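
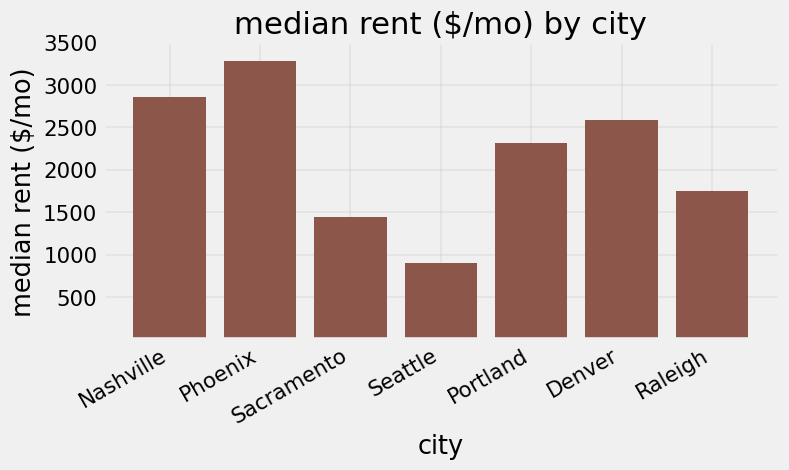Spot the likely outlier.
Seattle ≈ 1000; the rest sit between ≈ 1500 and ≈ 3500.

Seattle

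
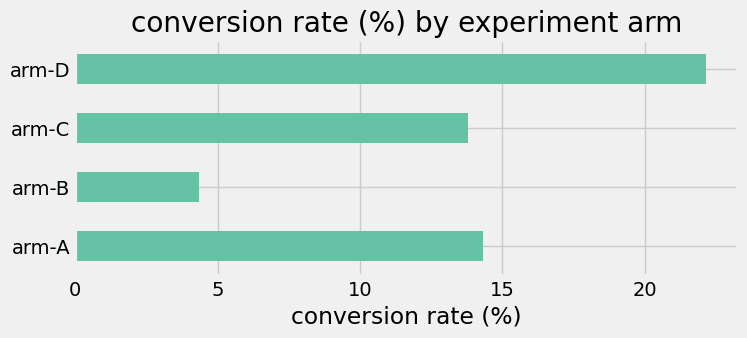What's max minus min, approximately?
Max arm-D ≈ 22, min arm-B ≈ 4; range ≈ 18.

≈ 18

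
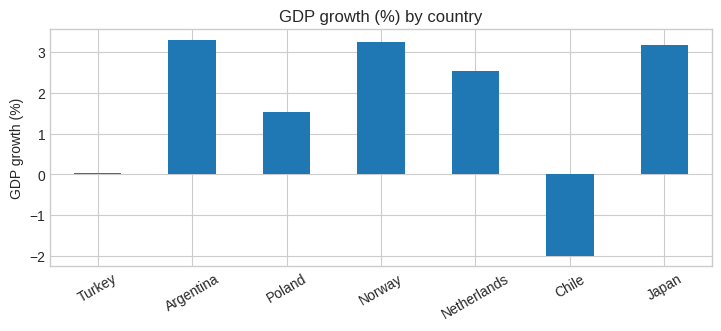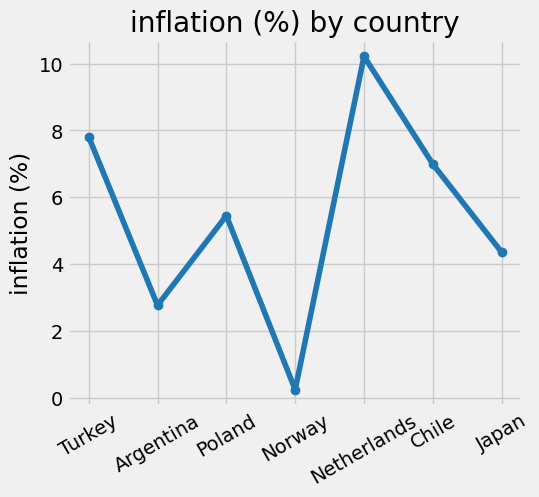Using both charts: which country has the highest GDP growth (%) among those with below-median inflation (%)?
Chart 2 median inflation (%) ≈ 5; below-median countries: Argentina, Norway, Japan. Among those, Argentina has the highest GDP growth (%) (≈ 3.5).

Argentina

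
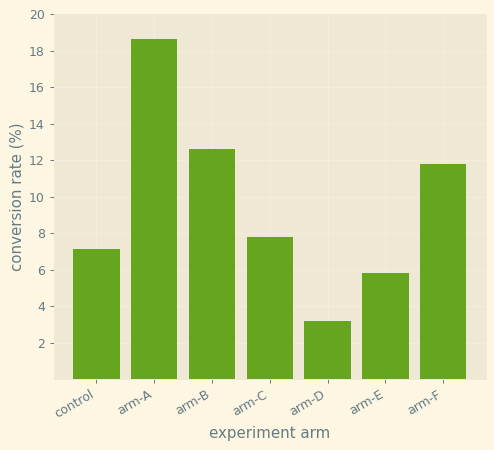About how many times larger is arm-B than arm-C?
arm-B ≈ 12, arm-C ≈ 8; 12/8 ≈ 1.5.

≈ 1.5×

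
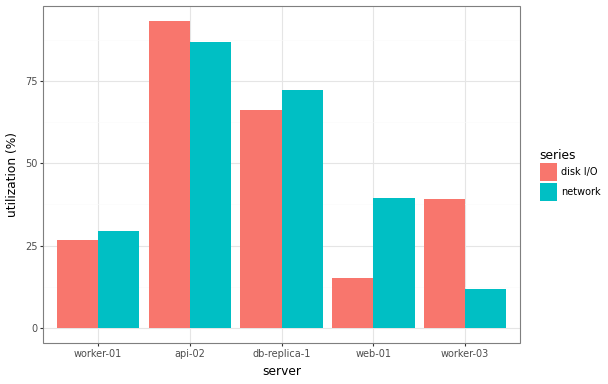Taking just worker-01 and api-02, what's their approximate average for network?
(30 + 90) / 2 ≈ 60.

≈ 60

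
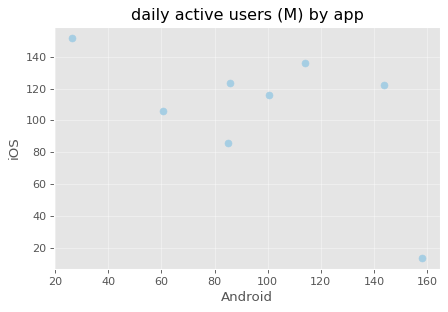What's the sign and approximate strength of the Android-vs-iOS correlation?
negative, moderate

Points are negatively correlated; moderate (|r| ≈ 0.6).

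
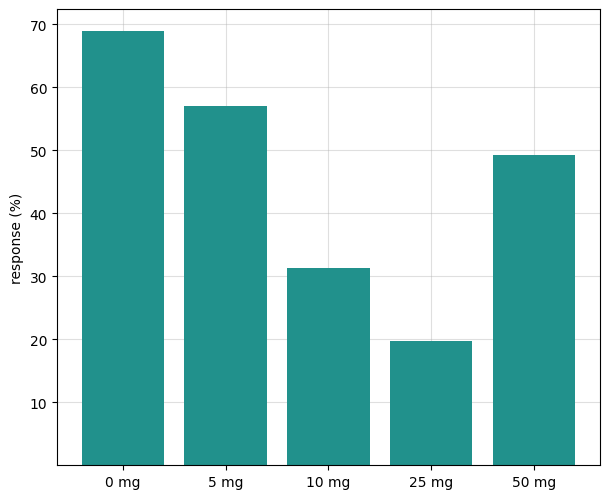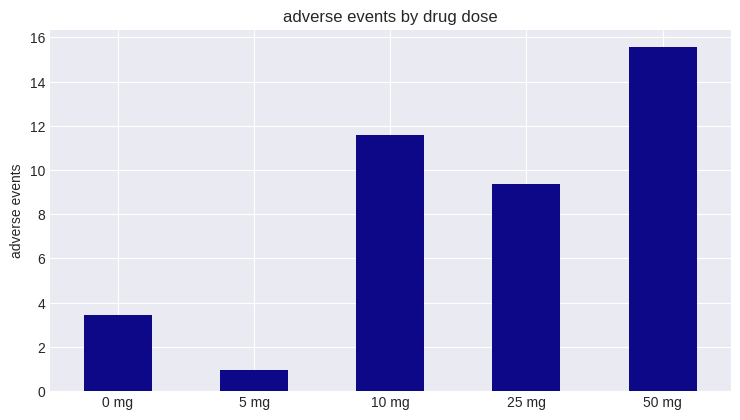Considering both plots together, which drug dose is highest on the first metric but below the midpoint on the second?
0 mg

Chart 2 median adverse events ≈ 10; below-median drug doses: 0 mg, 5 mg. Among those, 0 mg has the highest response (%) (≈ 70).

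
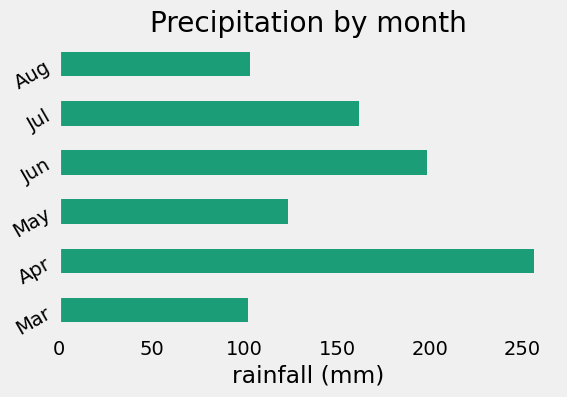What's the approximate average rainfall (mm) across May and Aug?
≈ 112

(125 + 100) / 2 ≈ 112.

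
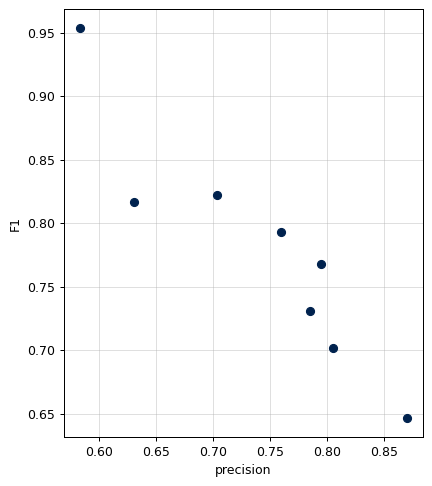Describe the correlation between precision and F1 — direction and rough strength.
Points are negatively correlated; strong (|r| ≈ 0.9).

negative, strong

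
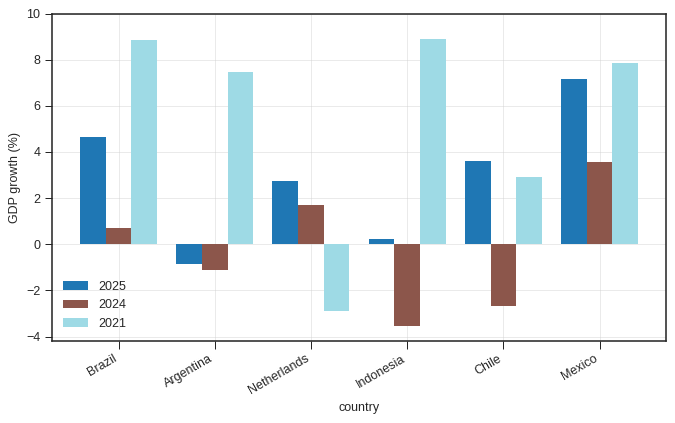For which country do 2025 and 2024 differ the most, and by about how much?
Chile: 2025 ≈ 4, 2024 ≈ -2 → gap ≈ 6. Next-largest (Brazil) is only ≈ 4.

Chile, ≈ 6 %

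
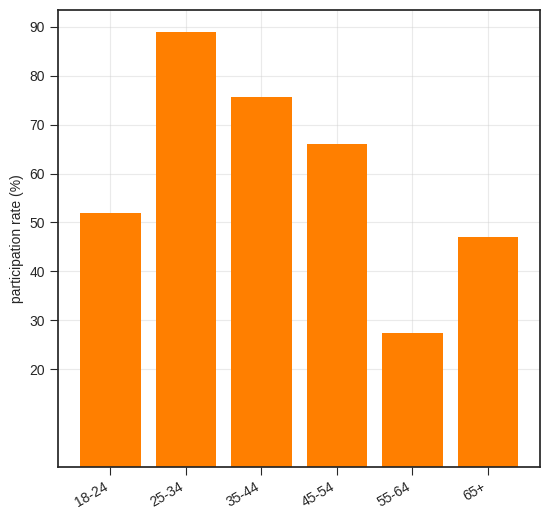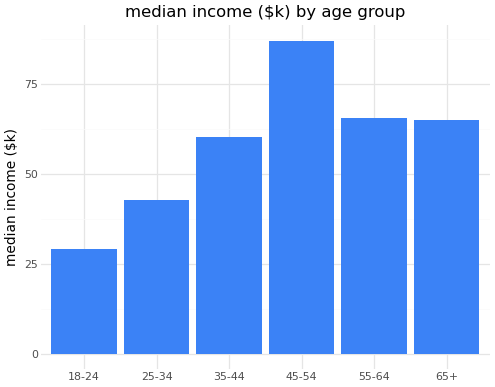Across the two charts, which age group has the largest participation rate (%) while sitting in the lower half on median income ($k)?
25-34

Chart 2 median median income ($k) ≈ 60; below-median age groups: 18-24, 25-34, 35-44. Among those, 25-34 has the highest participation rate (%) (≈ 90).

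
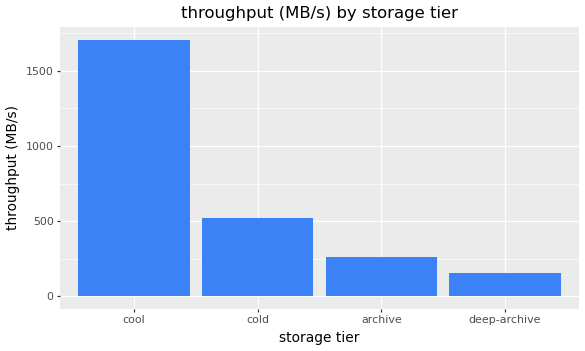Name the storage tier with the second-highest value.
Top 3: cool ≈ 1800, cold ≈ 600, archive ≈ 200.

cold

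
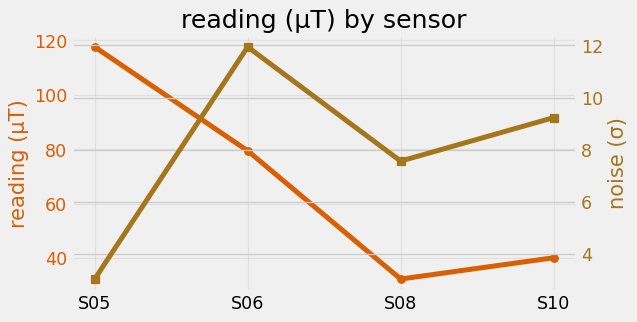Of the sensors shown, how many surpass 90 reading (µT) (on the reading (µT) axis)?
1

Above 90: S05.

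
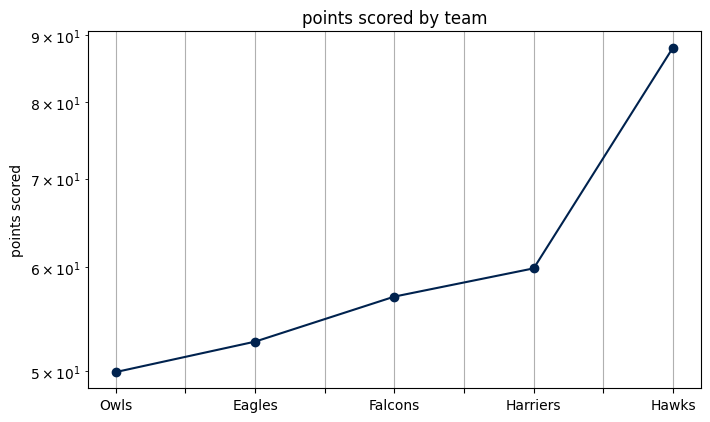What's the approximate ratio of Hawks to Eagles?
Hawks ≈ 90, Eagles ≈ 55; 90/55 ≈ 1.64.

≈ 1.64×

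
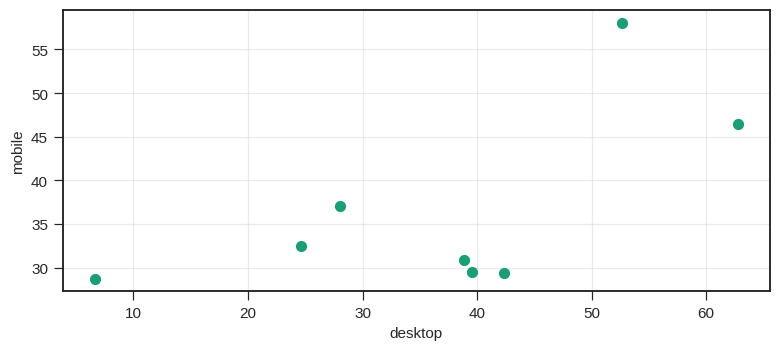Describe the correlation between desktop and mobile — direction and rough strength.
positive, moderate

Points are positively correlated; moderate (|r| ≈ 0.6).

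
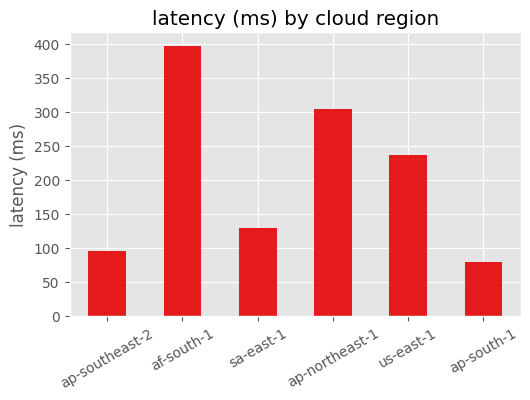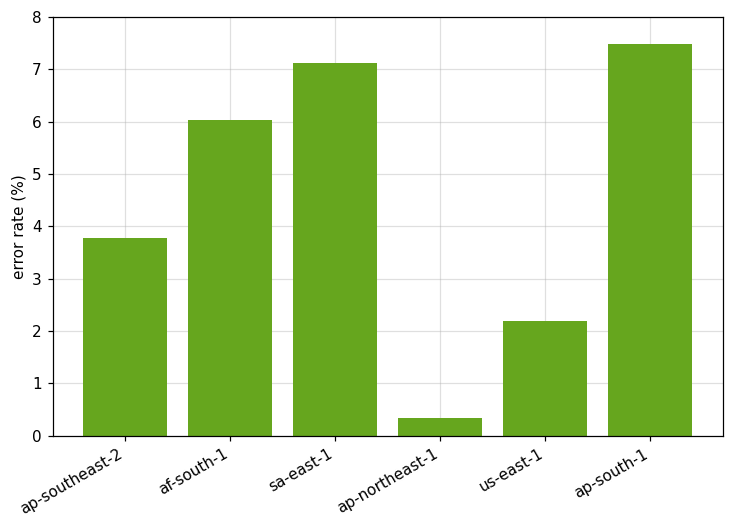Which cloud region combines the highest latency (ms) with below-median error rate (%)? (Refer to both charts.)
Chart 2 median error rate (%) ≈ 5; below-median cloud regions: ap-southeast-2, ap-northeast-1, us-east-1. Among those, ap-northeast-1 has the highest latency (ms) (≈ 300).

ap-northeast-1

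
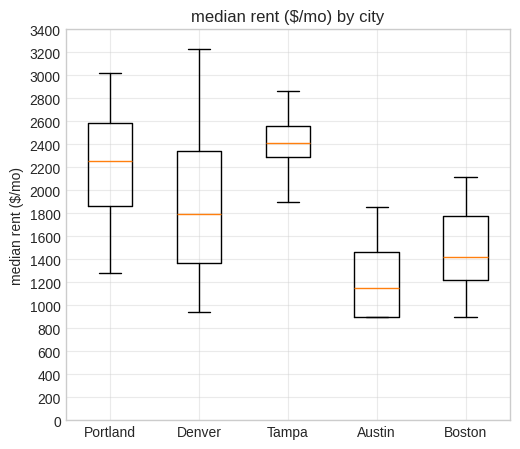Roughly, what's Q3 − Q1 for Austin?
Q3 ≈ 1400, Q1 ≈ 800; IQR ≈ 600.

≈ 600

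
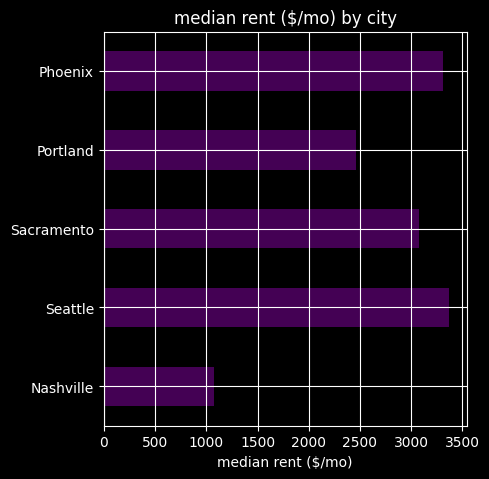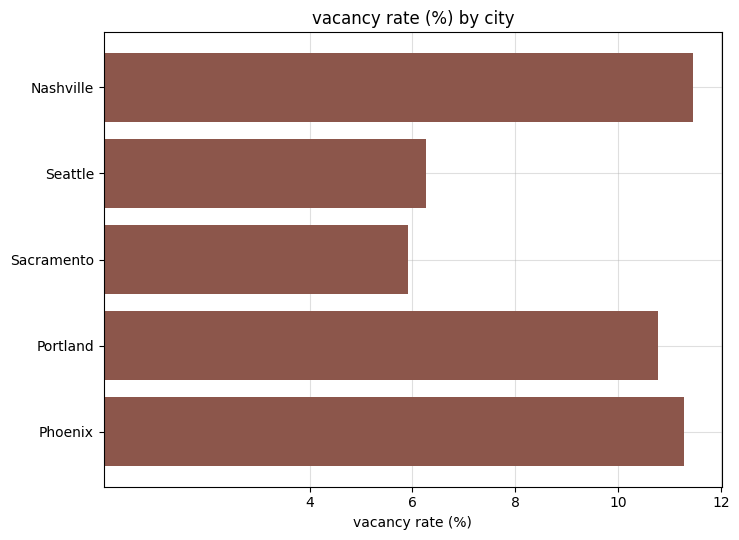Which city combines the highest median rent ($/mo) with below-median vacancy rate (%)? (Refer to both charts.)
Chart 2 median vacancy rate (%) ≈ 10; below-median cities: Seattle, Sacramento. Among those, Seattle has the highest median rent ($/mo) (≈ 3500).

Seattle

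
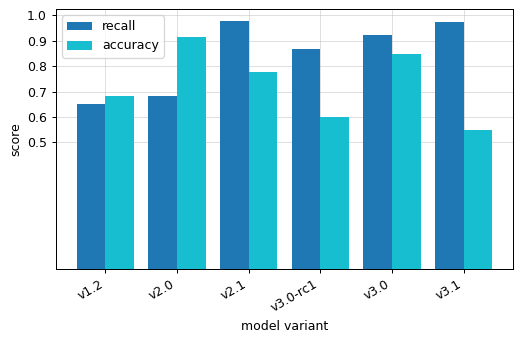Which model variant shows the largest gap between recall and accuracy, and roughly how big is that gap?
v3.1, ≈ 0.4

v3.1: recall ≈ 1.0, accuracy ≈ 0.6 → gap ≈ 0.4. Next-largest (v3.0-rc1) is only ≈ 0.3.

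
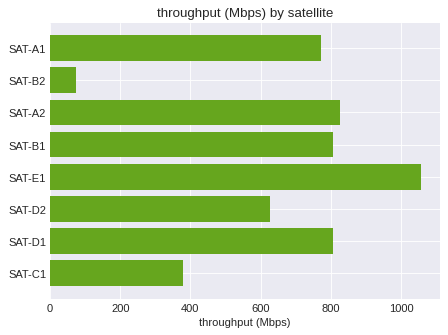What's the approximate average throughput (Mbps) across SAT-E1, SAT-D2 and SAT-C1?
(1100 + 600 + 400) / 3 ≈ 700.

≈ 700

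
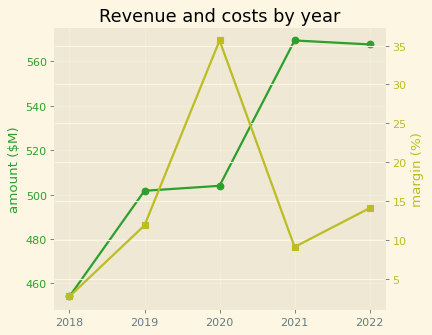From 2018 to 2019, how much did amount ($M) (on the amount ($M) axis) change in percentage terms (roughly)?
2018 ≈ 450, 2019 ≈ 500; (500 − 450) / 450 ≈ +11.1%.

≈ +11.1%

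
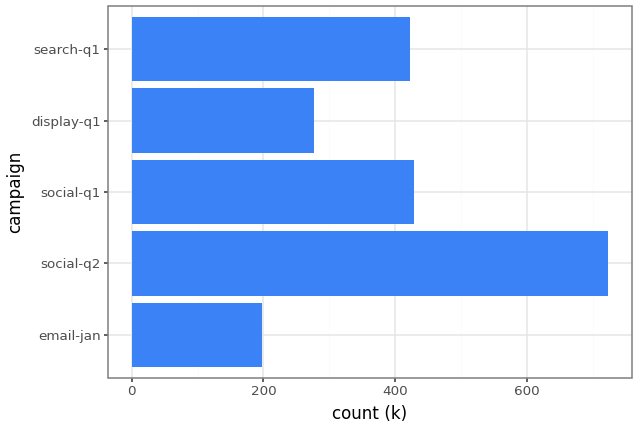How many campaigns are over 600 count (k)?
1

Above 600: social-q2.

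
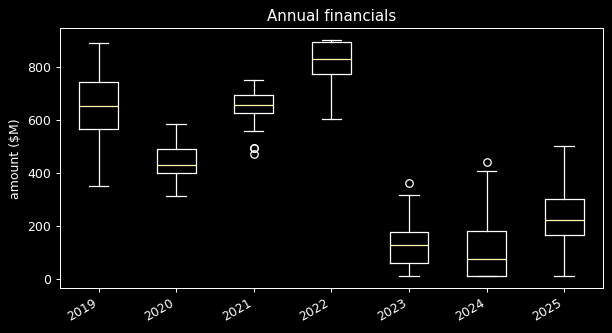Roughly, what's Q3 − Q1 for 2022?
Q3 ≈ 900, Q1 ≈ 800; IQR ≈ 100.

≈ 100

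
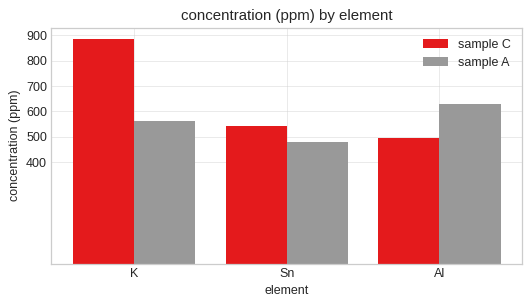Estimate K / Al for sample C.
≈ 1.8×

K ≈ 900, Al ≈ 500; 900/500 ≈ 1.8.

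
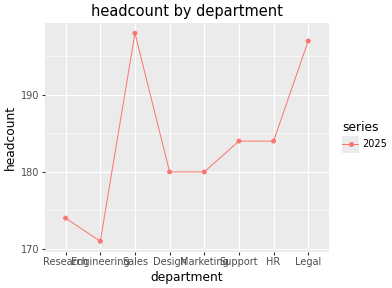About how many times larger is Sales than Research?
Sales ≈ 200, Research ≈ 175; 200/175 ≈ 1.14.

≈ 1.14×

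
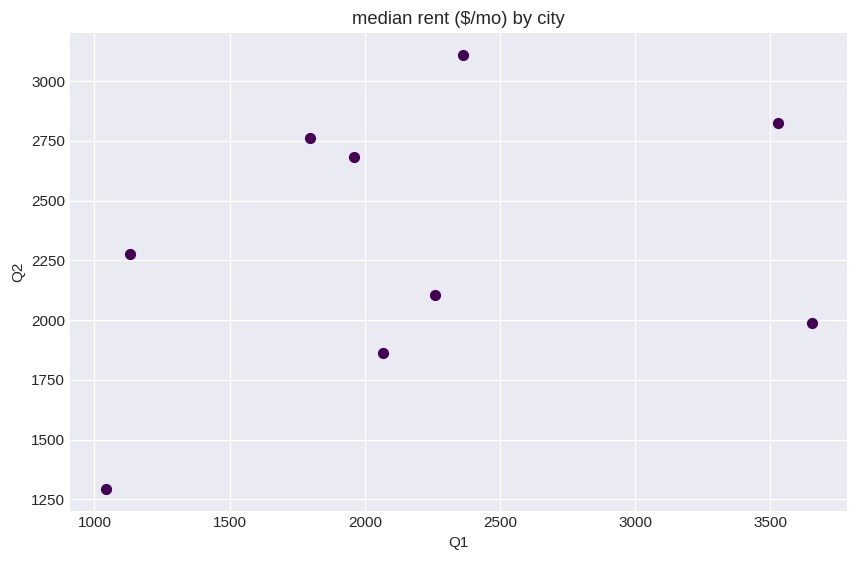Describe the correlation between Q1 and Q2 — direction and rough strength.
Points are positively correlated; weak (|r| ≈ 0.3).

positive, weak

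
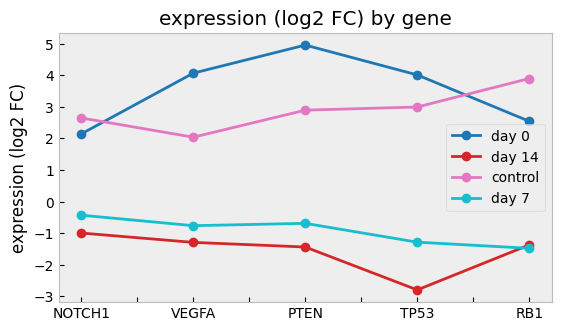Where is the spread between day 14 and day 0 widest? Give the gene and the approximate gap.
TP53: day 14 ≈ -3, day 0 ≈ 4 → gap ≈ 7. Next-largest (PTEN) is only ≈ 6.

TP53, ≈ 7 log2 FC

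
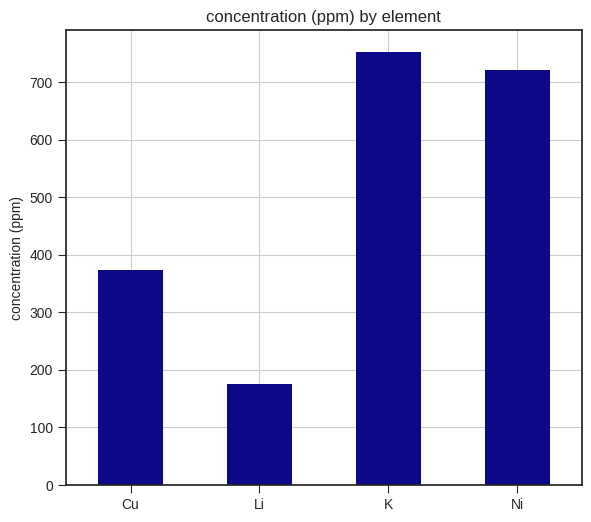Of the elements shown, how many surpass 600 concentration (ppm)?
Above 600: K, Ni.

2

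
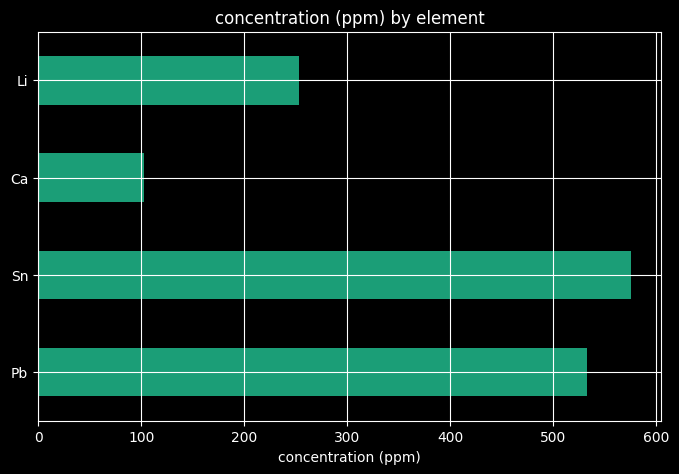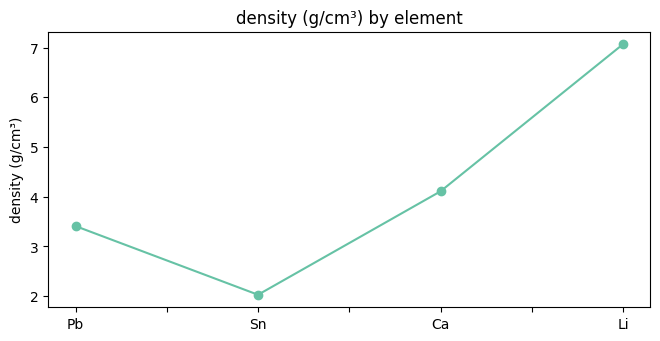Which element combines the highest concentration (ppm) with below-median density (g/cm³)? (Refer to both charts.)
Chart 2 median density (g/cm³) ≈ 4; below-median elements: Pb, Sn. Among those, Sn has the highest concentration (ppm) (≈ 600).

Sn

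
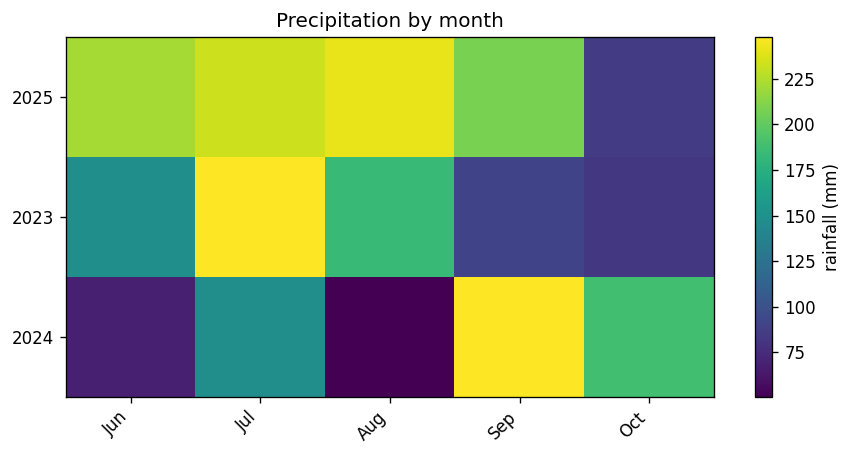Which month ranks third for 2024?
Jul

Top 4 for 2024: Sep ≈ 240, Oct ≈ 180, Jul ≈ 140, Jun ≈ 60.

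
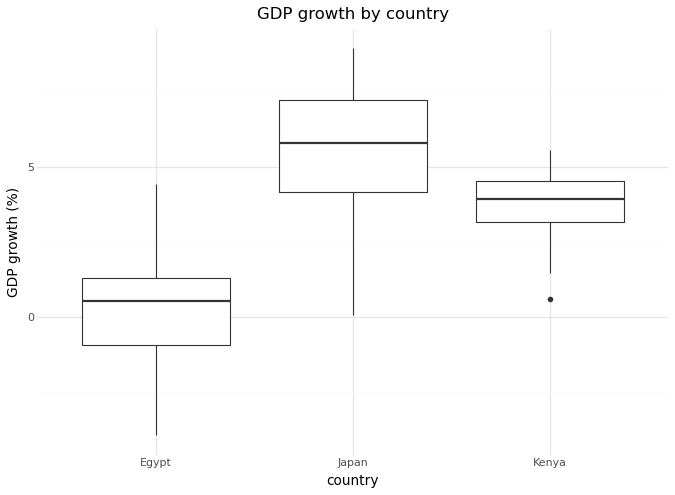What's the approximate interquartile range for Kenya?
≈ 1.5

Q3 ≈ 4.5, Q1 ≈ 3.0; IQR ≈ 1.5.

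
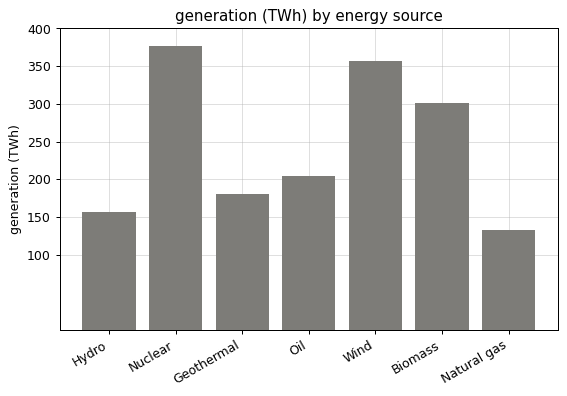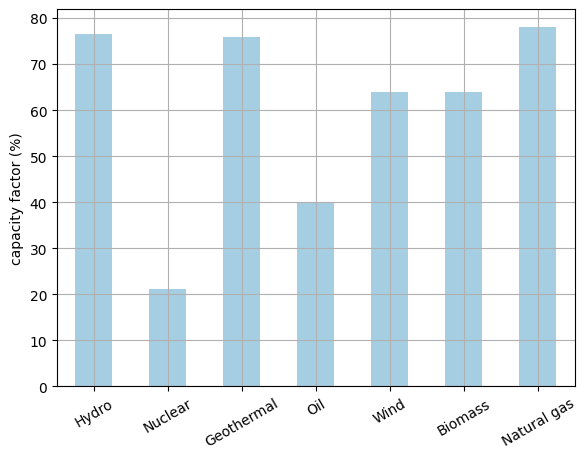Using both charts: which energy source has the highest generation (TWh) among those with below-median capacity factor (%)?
Nuclear

Chart 2 median capacity factor (%) ≈ 60; below-median energy sources: Nuclear, Oil, Wind. Among those, Nuclear has the highest generation (TWh) (≈ 400).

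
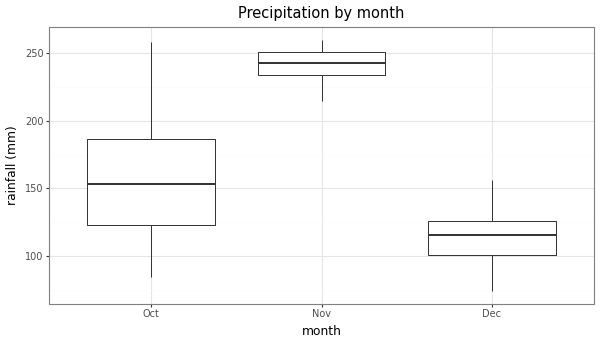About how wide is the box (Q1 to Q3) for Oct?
≈ 60

Q3 ≈ 180, Q1 ≈ 120; IQR ≈ 60.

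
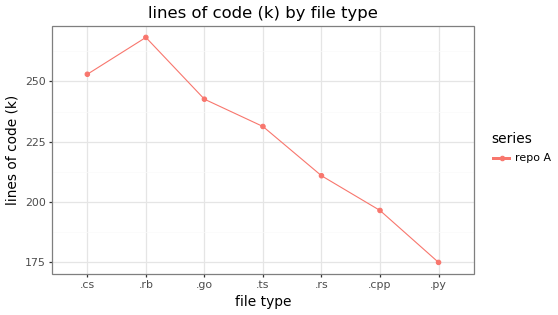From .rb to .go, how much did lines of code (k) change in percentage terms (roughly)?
≈ -11.1%

.rb ≈ 270, .go ≈ 240; (240 − 270) / 270 ≈ -11.1%.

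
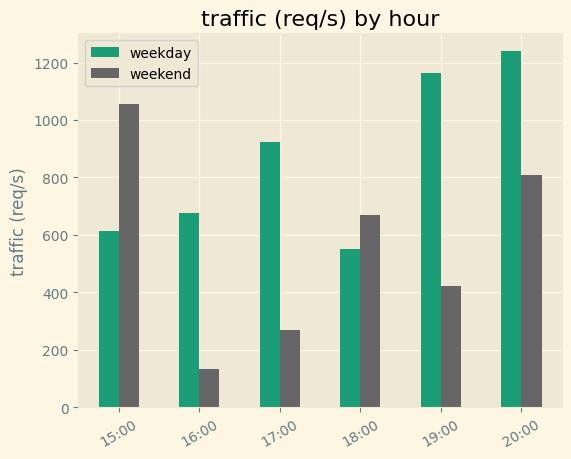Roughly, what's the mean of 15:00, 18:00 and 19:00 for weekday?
≈ 800

(600 + 600 + 1200) / 3 ≈ 800.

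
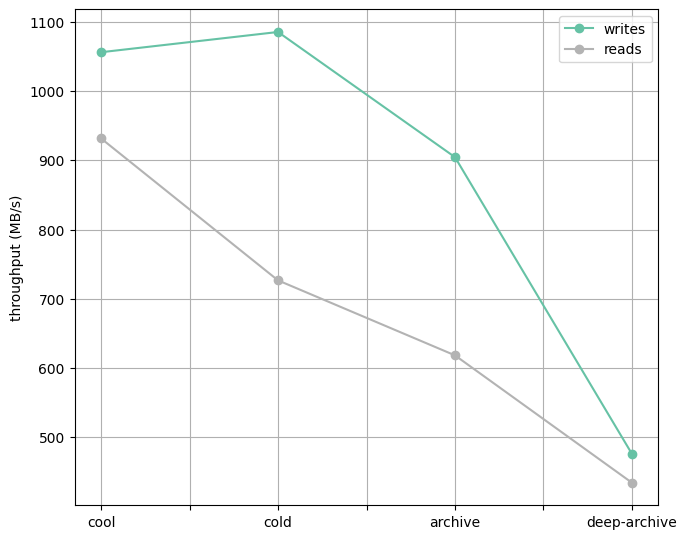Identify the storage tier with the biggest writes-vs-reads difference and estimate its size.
cold, ≈ 400 MB/s

cold: writes ≈ 1100, reads ≈ 700 → gap ≈ 400. Next-largest (archive) is only ≈ 300.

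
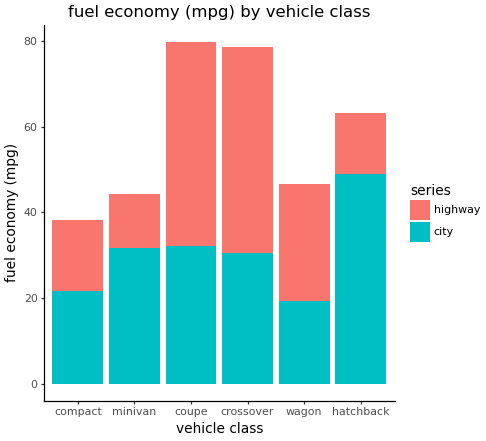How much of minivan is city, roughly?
≈ 30

city top ≈ 30, bottom ≈ 0; segment ≈ 30.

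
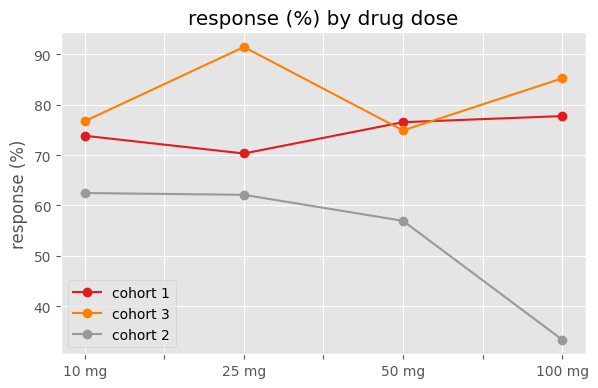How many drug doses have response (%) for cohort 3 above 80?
2

Above 80: 25 mg, 100 mg.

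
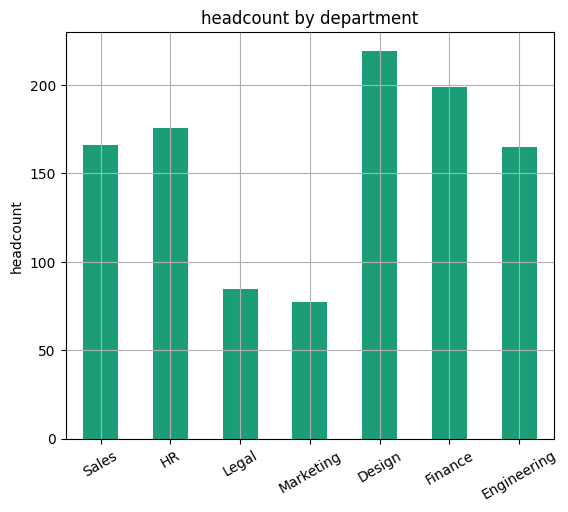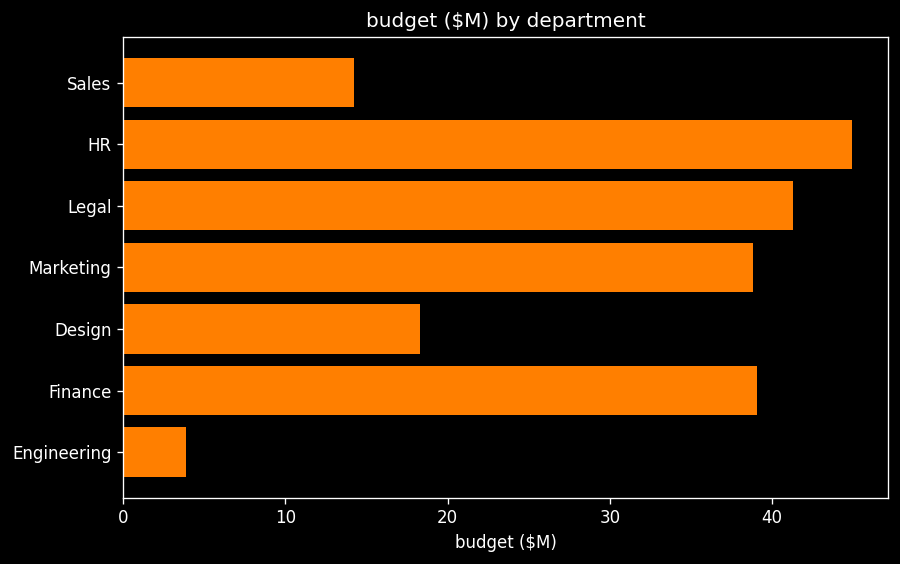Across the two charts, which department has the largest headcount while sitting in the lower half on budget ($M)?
Chart 2 median budget ($M) ≈ 40; below-median departments: Sales, Design, Engineering. Among those, Design has the highest headcount (≈ 225).

Design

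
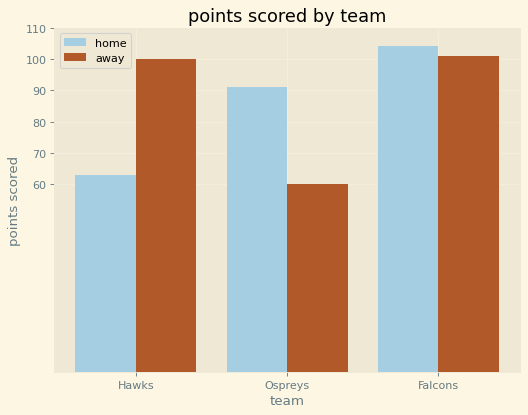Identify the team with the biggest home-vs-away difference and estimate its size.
Hawks: home ≈ 60, away ≈ 100 → gap ≈ 40. Next-largest (Ospreys) is only ≈ 30.

Hawks, ≈ 40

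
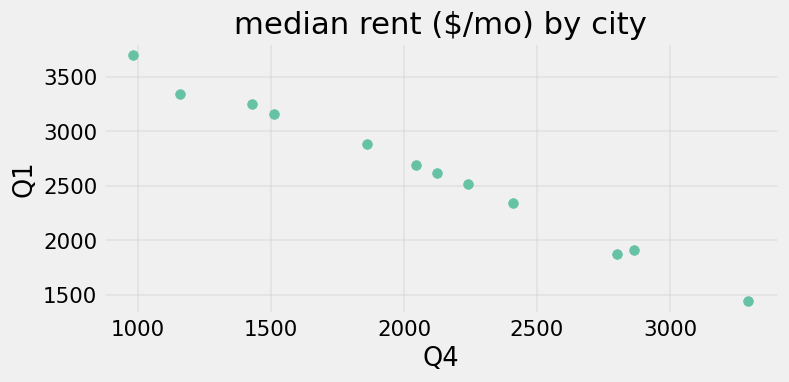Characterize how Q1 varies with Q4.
negative, strong

Points are negatively correlated; strong (|r| ≈ 1.0).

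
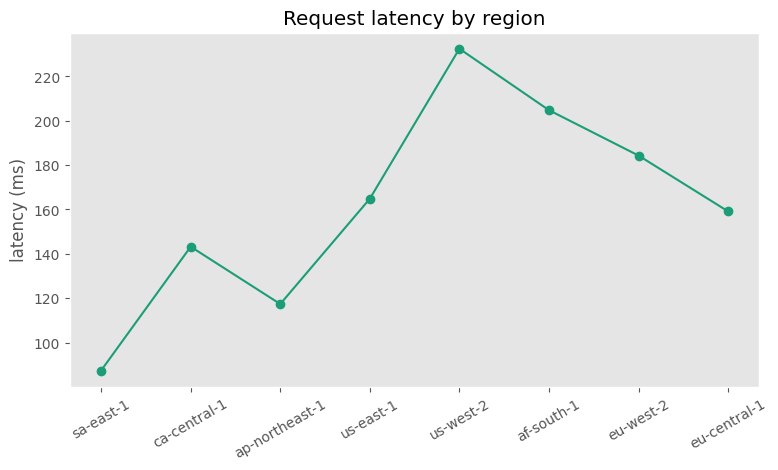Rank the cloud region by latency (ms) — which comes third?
Top 4: us-west-2 ≈ 240, af-south-1 ≈ 200, eu-west-2 ≈ 180, us-east-1 ≈ 160.

eu-west-2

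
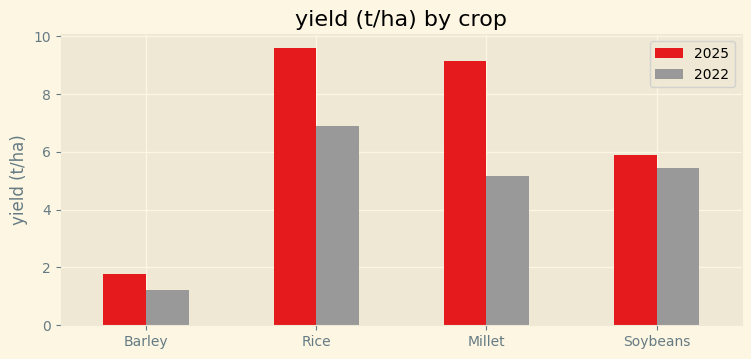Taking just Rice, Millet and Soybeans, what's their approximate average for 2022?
≈ 6

(7 + 5 + 5) / 3 ≈ 6.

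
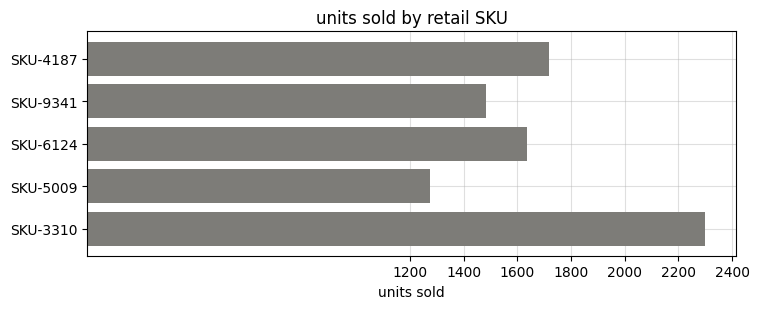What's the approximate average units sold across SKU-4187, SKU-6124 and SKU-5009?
≈ 1533

(1800 + 1600 + 1200) / 3 ≈ 1533.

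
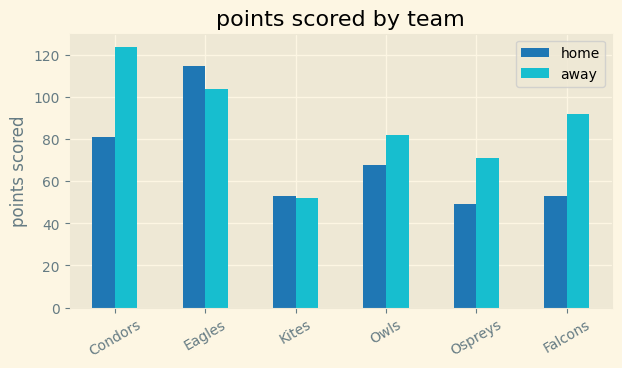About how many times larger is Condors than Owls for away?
Condors ≈ 120, Owls ≈ 80; 120/80 ≈ 1.5.

≈ 1.5×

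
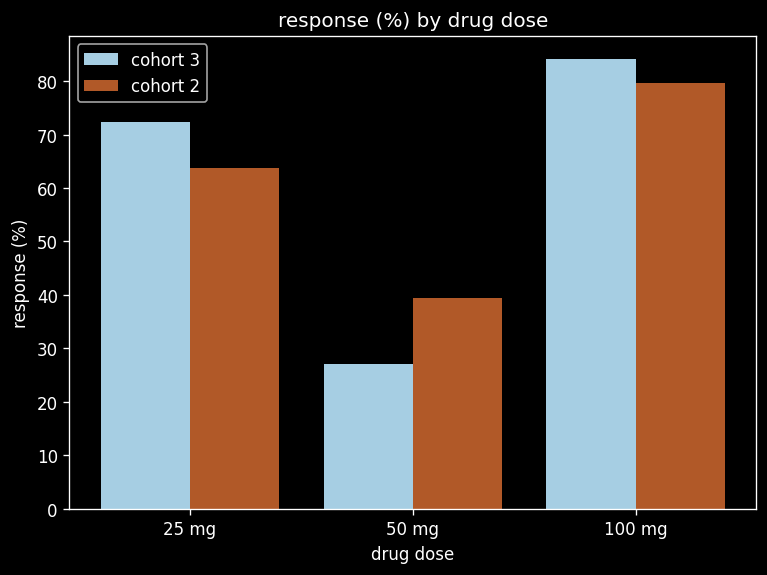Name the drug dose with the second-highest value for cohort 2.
Top 3 for cohort 2: 100 mg ≈ 80, 25 mg ≈ 60, 50 mg ≈ 40.

25 mg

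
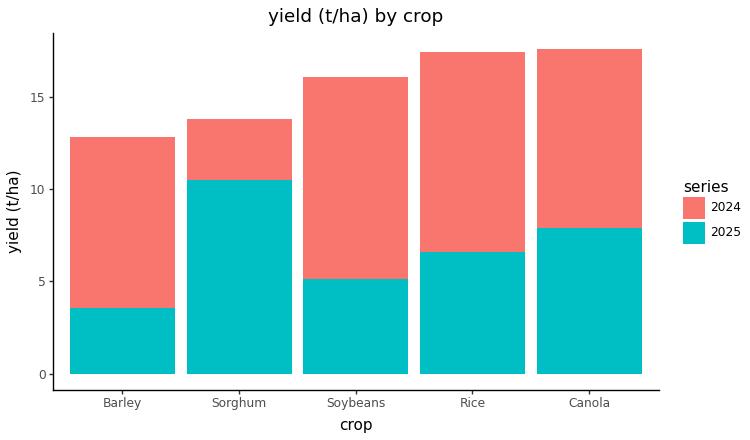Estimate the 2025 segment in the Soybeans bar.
≈ 6

2025 top ≈ 6, bottom ≈ 0; segment ≈ 6.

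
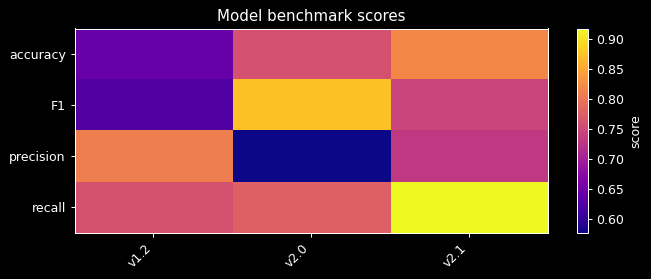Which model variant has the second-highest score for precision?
v2.1

Top 3 for precision: v1.2 ≈ 0.80, v2.1 ≈ 0.75, v2.0 ≈ 0.60.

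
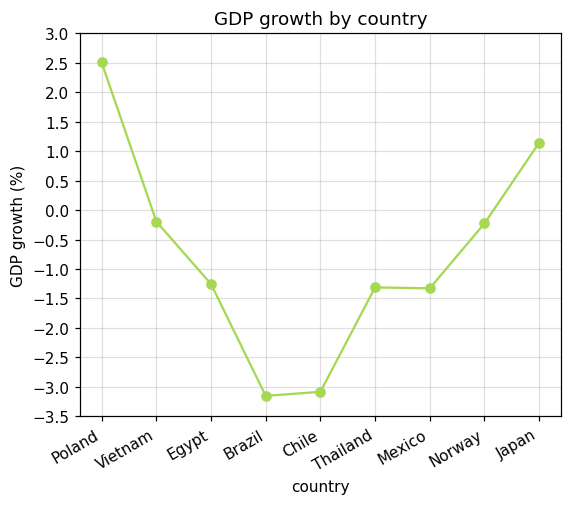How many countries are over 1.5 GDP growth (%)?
1

Above 1.5: Poland.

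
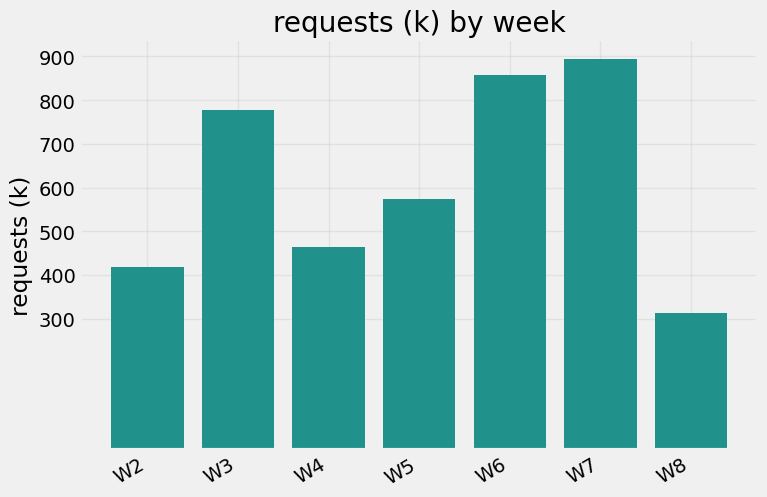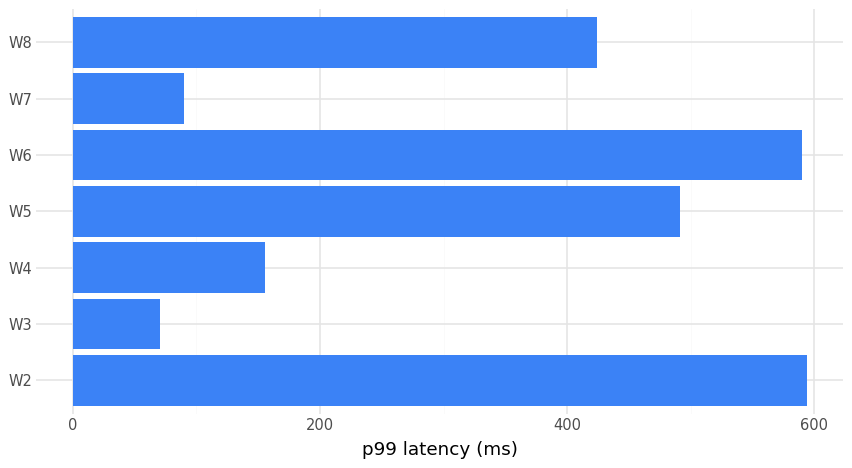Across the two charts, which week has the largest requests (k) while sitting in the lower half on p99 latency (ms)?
W7

Chart 2 median p99 latency (ms) ≈ 400; below-median weeks: W3, W4, W7. Among those, W7 has the highest requests (k) (≈ 900).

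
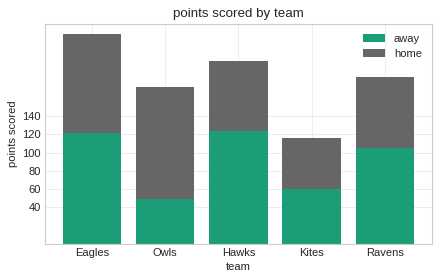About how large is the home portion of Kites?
home top ≈ 120, bottom ≈ 60; segment ≈ 60.

≈ 60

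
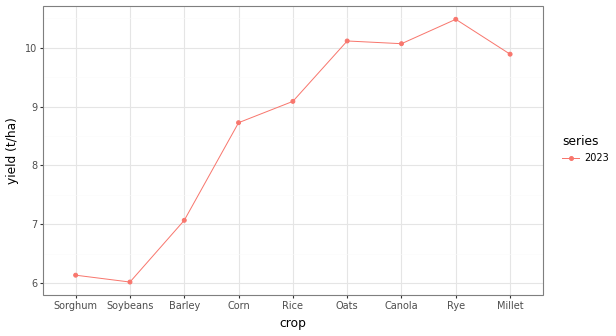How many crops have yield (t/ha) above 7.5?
6

Above 7.5: Corn, Rice, Oats, Canola, Rye, Millet.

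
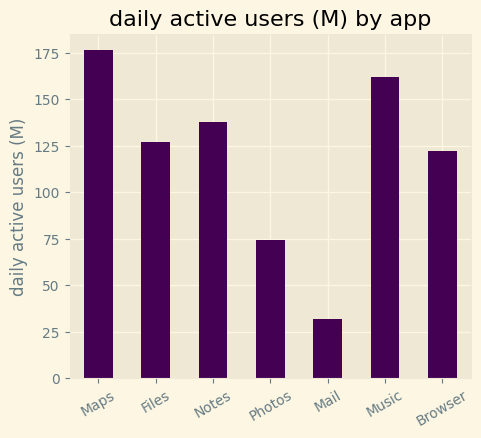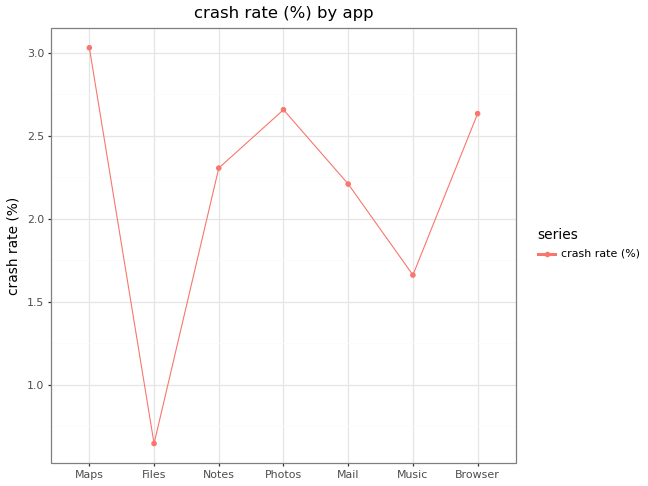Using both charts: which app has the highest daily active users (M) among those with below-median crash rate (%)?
Music

Chart 2 median crash rate (%) ≈ 2.5; below-median apps: Files, Mail, Music. Among those, Music has the highest daily active users (M) (≈ 160).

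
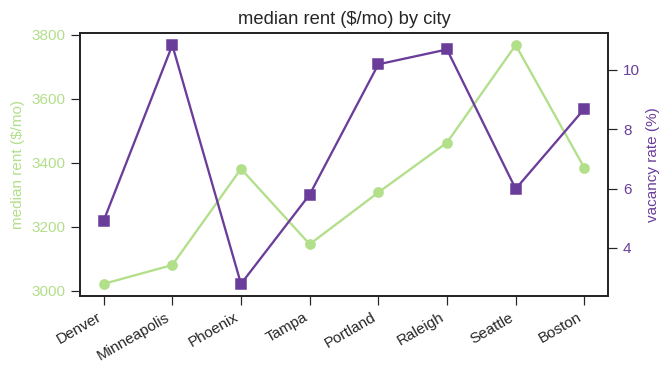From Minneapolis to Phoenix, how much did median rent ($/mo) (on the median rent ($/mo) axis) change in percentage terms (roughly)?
≈ +9.7%

Minneapolis ≈ 3100, Phoenix ≈ 3400; (3400 − 3100) / 3100 ≈ +9.7%.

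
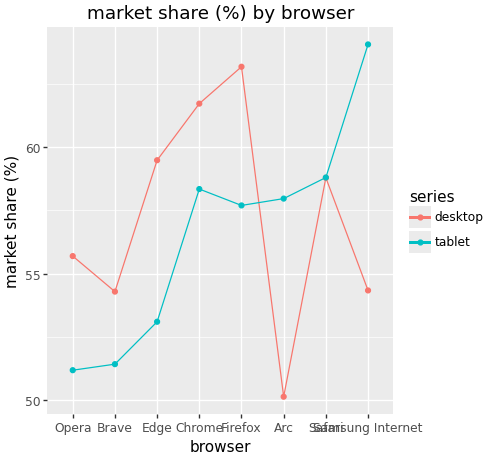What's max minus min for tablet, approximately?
≈ 12

Max Samsung Internet ≈ 64, min Opera ≈ 52; range ≈ 12.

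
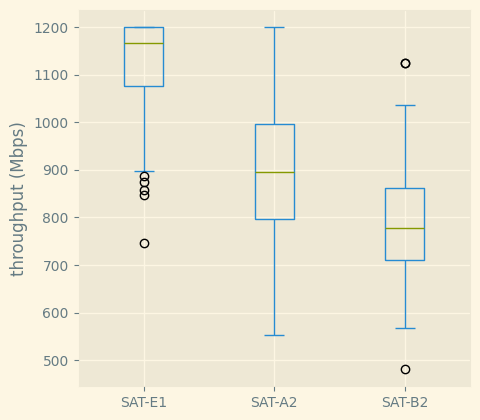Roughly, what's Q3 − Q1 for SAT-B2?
Q3 ≈ 850, Q1 ≈ 700; IQR ≈ 150.

≈ 150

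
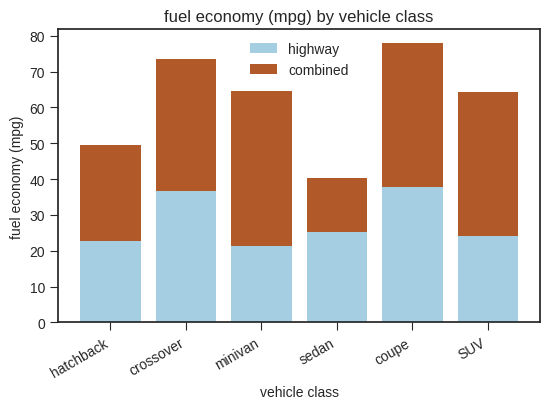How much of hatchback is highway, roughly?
highway top ≈ 20, bottom ≈ 0; segment ≈ 20.

≈ 20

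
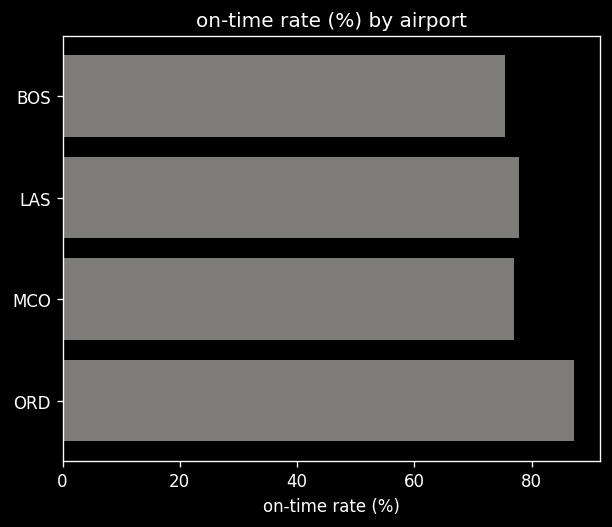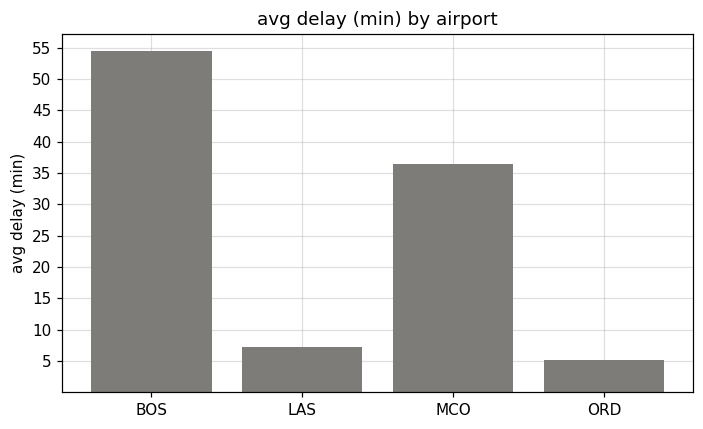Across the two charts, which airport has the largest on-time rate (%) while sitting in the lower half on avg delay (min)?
Chart 2 median avg delay (min) ≈ 20; below-median airports: LAS, ORD. Among those, ORD has the highest on-time rate (%) (≈ 90).

ORD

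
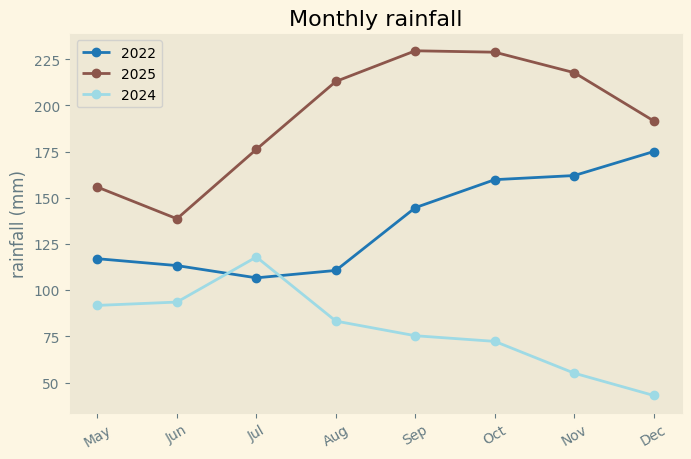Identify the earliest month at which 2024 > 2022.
Jun: 2024 ≈ 100 vs 2022 ≈ 120 (not yet); Jul: 2024 ≈ 120 vs 2022 ≈ 100 (first crossover).

Jul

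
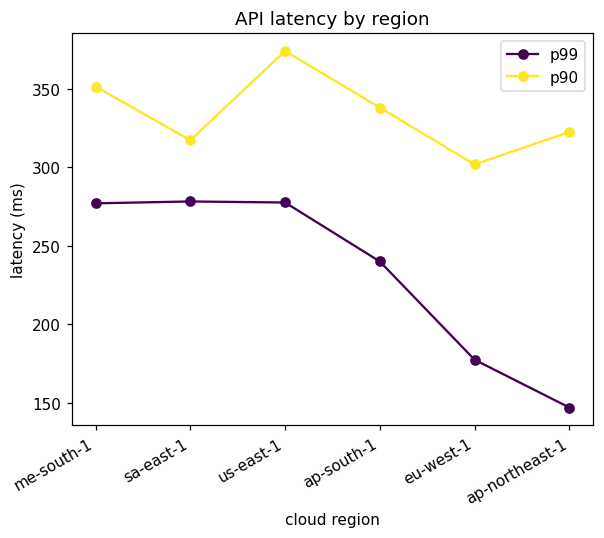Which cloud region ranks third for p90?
Top 4 for p90: us-east-1 ≈ 380, me-south-1 ≈ 360, ap-south-1 ≈ 340, ap-northeast-1 ≈ 320.

ap-south-1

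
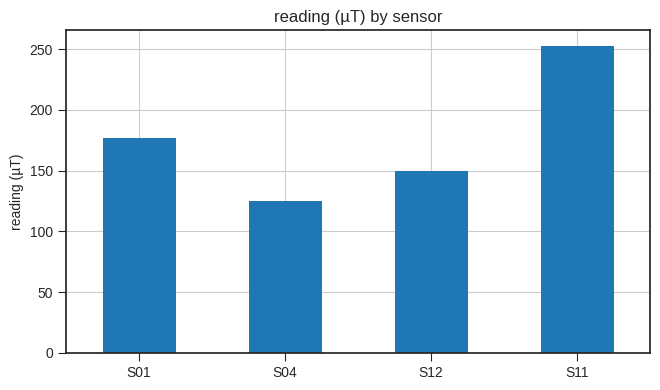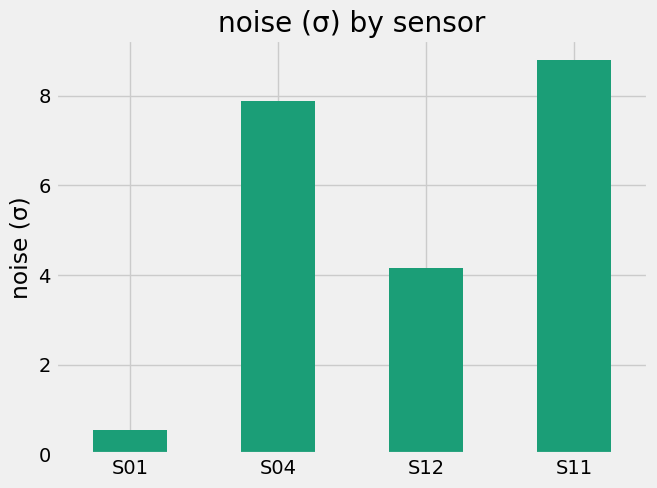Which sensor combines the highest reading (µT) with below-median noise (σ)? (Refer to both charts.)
S01

Chart 2 median noise (σ) ≈ 6; below-median sensors: S01, S12. Among those, S01 has the highest reading (µT) (≈ 175).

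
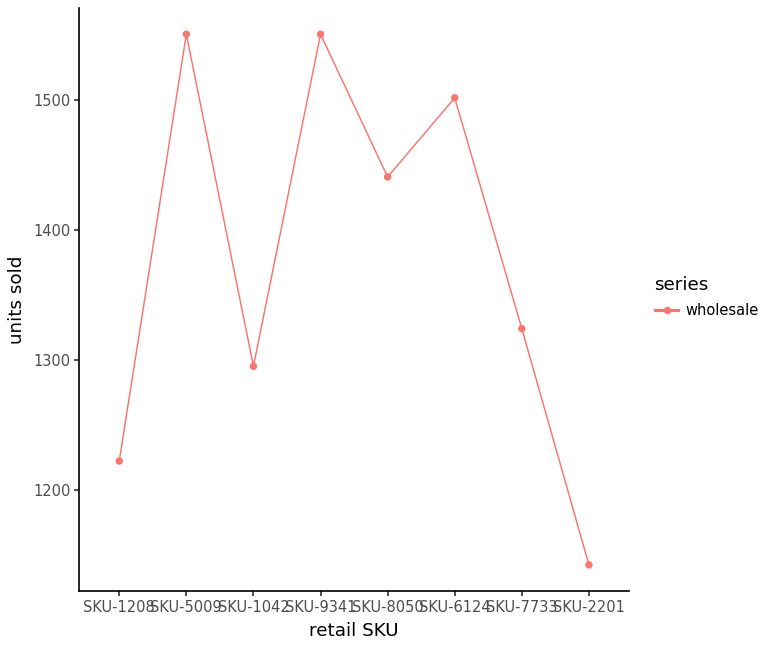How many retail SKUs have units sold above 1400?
Above 1400: SKU-5009, SKU-9341, SKU-8050, SKU-6124.

4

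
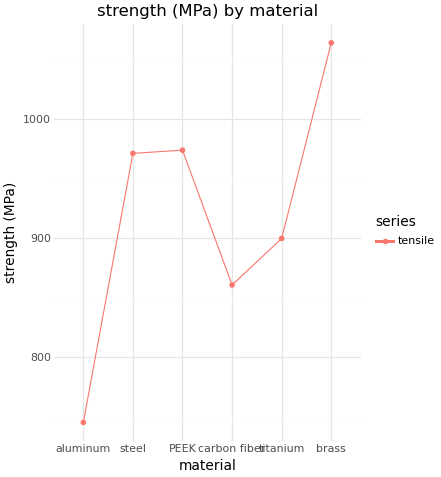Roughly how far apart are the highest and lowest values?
Max brass ≈ 1050, min aluminum ≈ 750; range ≈ 300.

≈ 300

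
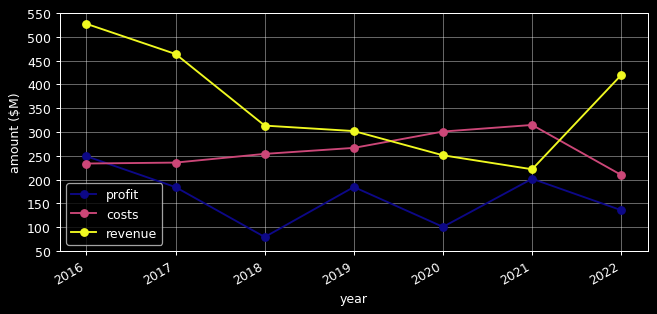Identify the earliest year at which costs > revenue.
2020

2019: costs ≈ 250 vs revenue ≈ 300 (not yet); 2020: costs ≈ 300 vs revenue ≈ 250 (first crossover).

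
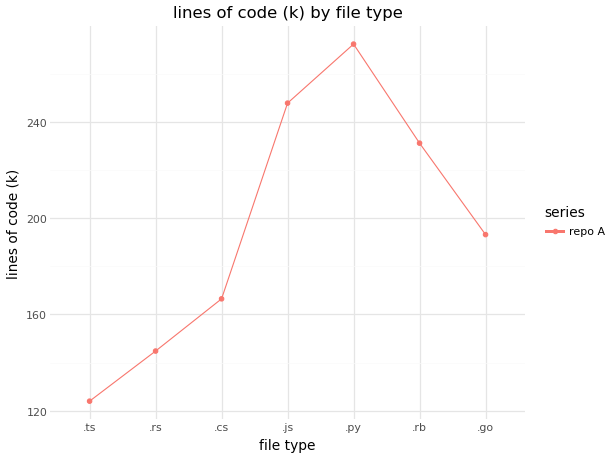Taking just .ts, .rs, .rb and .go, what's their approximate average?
≈ 175

(120 + 140 + 240 + 200) / 4 ≈ 175.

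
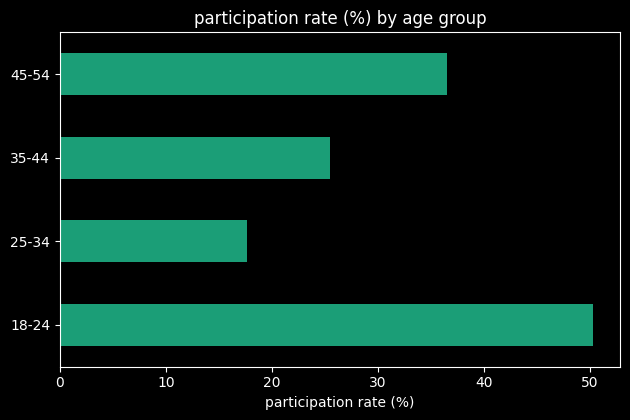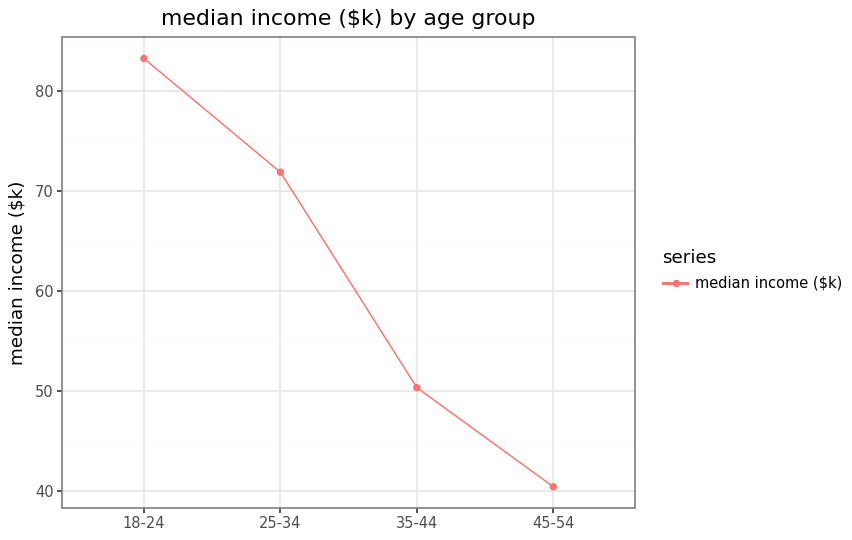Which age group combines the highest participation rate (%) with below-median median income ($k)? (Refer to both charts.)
Chart 2 median median income ($k) ≈ 60; below-median age groups: 35-44, 45-54. Among those, 45-54 has the highest participation rate (%) (≈ 35).

45-54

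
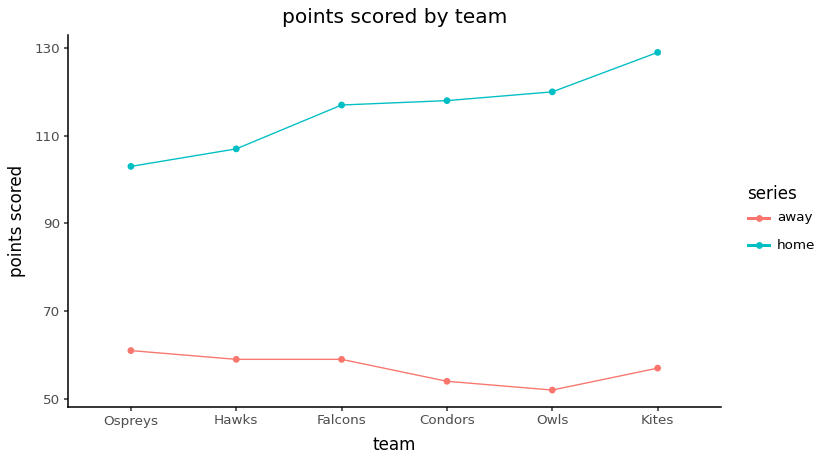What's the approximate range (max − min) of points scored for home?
Max Kites ≈ 130, min Ospreys ≈ 100; range ≈ 30.

≈ 30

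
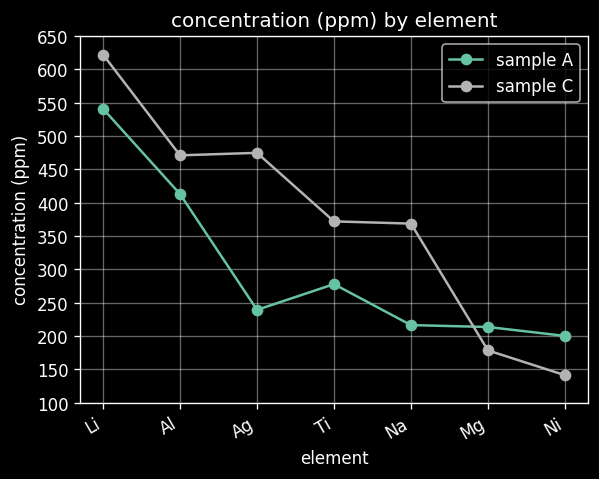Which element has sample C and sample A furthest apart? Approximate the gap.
Ag: sample C ≈ 450, sample A ≈ 250 → gap ≈ 200. Next-largest (Na) is only ≈ 150.

Ag, ≈ 200 ppm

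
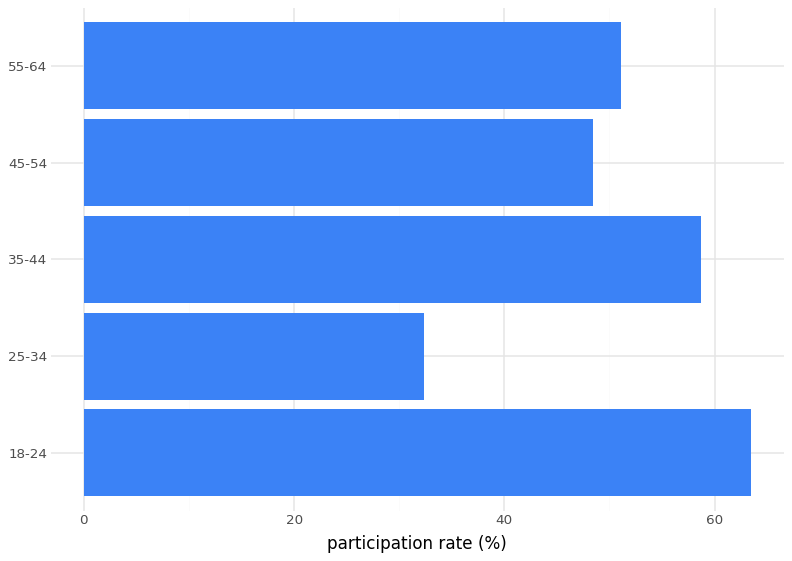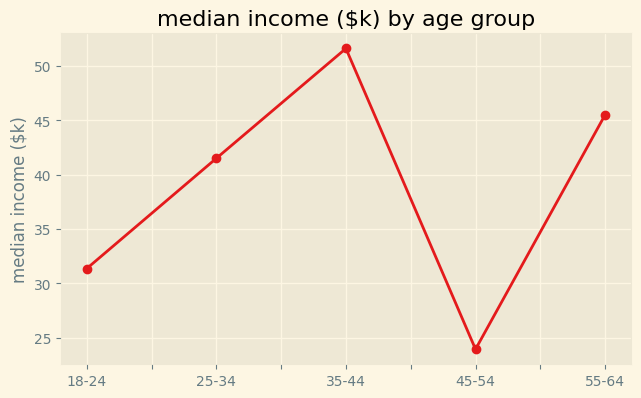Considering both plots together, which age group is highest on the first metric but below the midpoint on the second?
18-24

Chart 2 median median income ($k) ≈ 40; below-median age groups: 18-24, 45-54. Among those, 18-24 has the highest participation rate (%) (≈ 60).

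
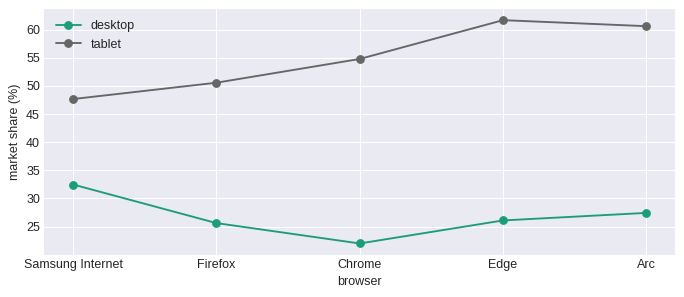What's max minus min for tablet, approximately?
≈ 10

Max Edge ≈ 60, min Samsung Internet ≈ 50; range ≈ 10.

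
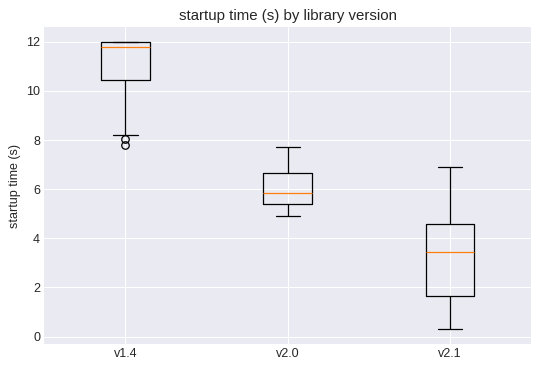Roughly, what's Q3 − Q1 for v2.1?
≈ 3

Q3 ≈ 5, Q1 ≈ 2; IQR ≈ 3.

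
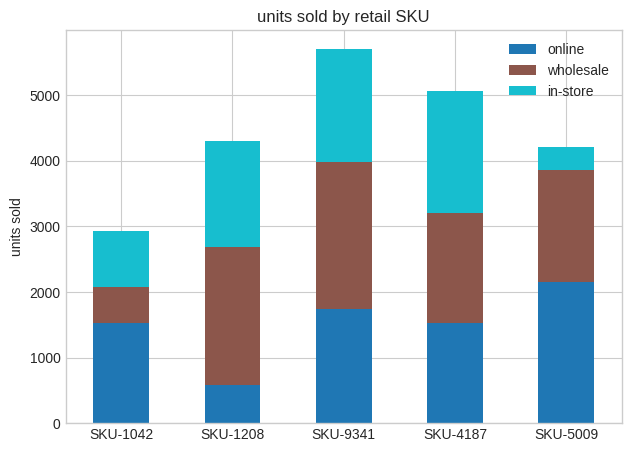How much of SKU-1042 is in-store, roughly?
≈ 1000

in-store top ≈ 3000, bottom ≈ 2000; segment ≈ 1000.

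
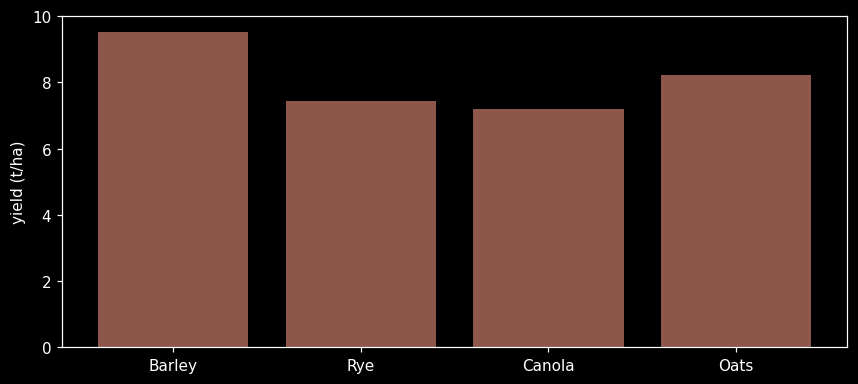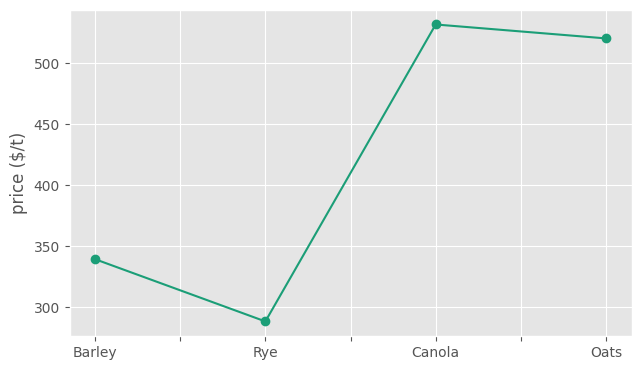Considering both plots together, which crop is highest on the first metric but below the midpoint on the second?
Barley

Chart 2 median price ($/t) ≈ 450; below-median crops: Barley, Rye. Among those, Barley has the highest yield (t/ha) (≈ 10).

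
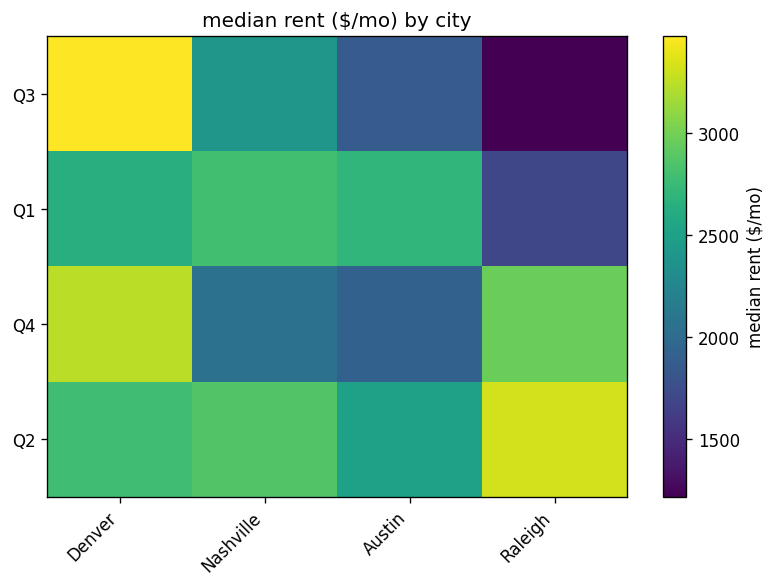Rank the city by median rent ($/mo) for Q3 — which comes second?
Top 3 for Q3: Denver ≈ 3400, Nashville ≈ 2400, Austin ≈ 1800.

Nashville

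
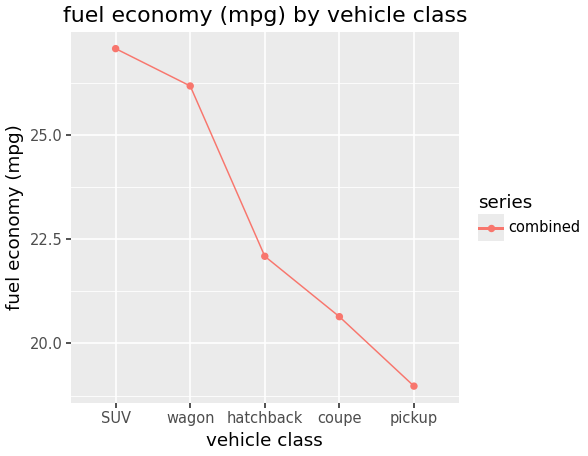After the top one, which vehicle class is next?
wagon

Top 3: SUV ≈ 27, wagon ≈ 26, hatchback ≈ 22.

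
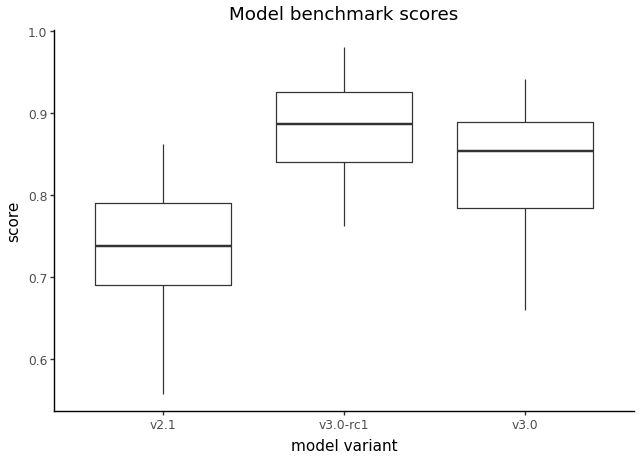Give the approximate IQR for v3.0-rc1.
≈ 0.08

Q3 ≈ 0.92, Q1 ≈ 0.84; IQR ≈ 0.08.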